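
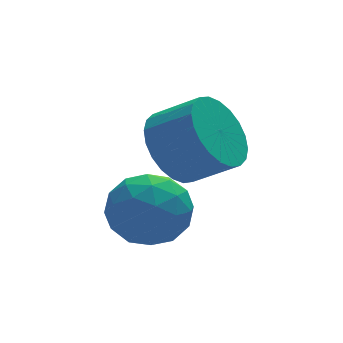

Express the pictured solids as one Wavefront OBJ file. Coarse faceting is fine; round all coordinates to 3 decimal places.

v -0.346 -2.163 3.246
v 0.43 -1.427 2.989
v 1.342 -2.121 3.757
v 0.566 -2.857 4.014
v 0.263 -1.253 3.344
v 1.176 -1.946 4.112
v 0.004 -1.217 3.684
v 0.917 -1.911 4.452
v -0.309 -1.325 3.957
v 0.604 -2.019 4.726
v -0.627 -1.561 4.123
v 0.286 -2.255 4.891
v -0.902 -1.889 4.154
v 0.01 -2.582 4.923
v -1.093 -2.258 4.048
v -0.181 -2.951 4.816
v -1.171 -2.613 3.819
v -0.258 -3.306 4.587
v -1.122 -2.899 3.503
v -0.21 -3.593 4.271
v -0.956 -3.074 3.148
v -0.043 -3.767 3.916
v -0.697 -3.109 2.808
v 0.216 -3.803 3.576
v -0.384 -3.001 2.534
v 0.529 -3.695 3.303
v -0.066 -2.765 2.369
v 0.847 -3.459 3.137
v 0.21 -2.438 2.337
v 1.122 -3.131 3.106
v 0.401 -2.069 2.444
v 1.313 -2.762 3.212
v 0.478 -1.714 2.673
v 1.391 -2.407 3.441
v -0.81 -2.875 1.248
v -0.315 -3.486 2.008
v -2.365 -3.134 2.052
v -1.87 -3.745 2.812
v -1.686 -2.667 2.771
v -0.725 -2.507 2.274
v -1.955 -4.113 1.786
v -0.994 -3.953 1.289
v -1.022 -4.25 2.341
v -0.856 -3.357 2.949
v -1.824 -3.263 1.111
v -1.658 -2.37 1.719
v -0.426 -3.158 1.557
v -2.254 -3.462 2.503
v -2.146 -2.829 2.478
v -1.855 -3.188 2.925
v -0.667 -2.583 1.713
v -0.376 -2.941 2.16
v -1.182 -2.46 2.609
v -2.304 -3.679 1.9
v -2.013 -4.037 2.347
v -0.825 -3.432 1.135
v -0.534 -3.791 1.582
v -1.498 -4.16 1.451
v -0.551 -3.966 2.2
v -1.465 -4.118 2.673
v -1.515 -4.334 2.07
v -0.95 -4.24 1.777
v -0.453 -3.441 2.558
v -1.367 -3.593 3.03
v -1.259 -2.96 3.006
v -0.694 -2.866 2.714
v -0.869 -3.89 2.753
v -1.313 -3.027 1.03
v -2.227 -3.179 1.502
v -1.986 -3.754 1.346
v -1.421 -3.66 1.054
v -1.215 -2.502 1.387
v -2.129 -2.654 1.86
v -1.73 -2.38 2.283
v -1.165 -2.286 1.99
v -1.811 -2.73 1.307
f 2 1 5
f 2 5 3
f 3 5 6
f 3 6 4
f 5 1 7
f 5 7 6
f 6 7 8
f 6 8 4
f 7 1 9
f 7 9 8
f 8 9 10
f 8 10 4
f 9 1 11
f 9 11 10
f 10 11 12
f 10 12 4
f 11 1 13
f 11 13 12
f 12 13 14
f 12 14 4
f 13 1 15
f 13 15 14
f 14 15 16
f 14 16 4
f 15 1 17
f 15 17 16
f 16 17 18
f 16 18 4
f 17 1 19
f 17 19 18
f 18 19 20
f 18 20 4
f 19 1 21
f 19 21 20
f 20 21 22
f 20 22 4
f 21 1 23
f 21 23 22
f 22 23 24
f 22 24 4
f 23 1 25
f 23 25 24
f 24 25 26
f 24 26 4
f 25 1 27
f 25 27 26
f 26 27 28
f 26 28 4
f 27 1 29
f 27 29 28
f 28 29 30
f 28 30 4
f 29 1 31
f 29 31 30
f 30 31 32
f 30 32 4
f 31 1 33
f 31 33 32
f 32 33 34
f 32 34 4
f 33 1 2
f 33 2 34
f 34 2 3
f 34 3 4
f 35 72 51
f 72 46 75
f 51 75 40
f 72 75 51
f 35 51 47
f 51 40 52
f 47 52 36
f 51 52 47
f 35 47 56
f 47 36 57
f 56 57 42
f 47 57 56
f 35 56 68
f 56 42 71
f 68 71 45
f 56 71 68
f 35 68 72
f 68 45 76
f 72 76 46
f 68 76 72
f 36 52 63
f 52 40 66
f 63 66 44
f 52 66 63
f 40 75 53
f 75 46 74
f 53 74 39
f 75 74 53
f 46 76 73
f 76 45 69
f 73 69 37
f 76 69 73
f 45 71 70
f 71 42 58
f 70 58 41
f 71 58 70
f 42 57 62
f 57 36 59
f 62 59 43
f 57 59 62
f 38 64 50
f 64 44 65
f 50 65 39
f 64 65 50
f 38 50 48
f 50 39 49
f 48 49 37
f 50 49 48
f 38 48 55
f 48 37 54
f 55 54 41
f 48 54 55
f 38 55 60
f 55 41 61
f 60 61 43
f 55 61 60
f 38 60 64
f 60 43 67
f 64 67 44
f 60 67 64
f 39 65 53
f 65 44 66
f 53 66 40
f 65 66 53
f 37 49 73
f 49 39 74
f 73 74 46
f 49 74 73
f 41 54 70
f 54 37 69
f 70 69 45
f 54 69 70
f 43 61 62
f 61 41 58
f 62 58 42
f 61 58 62
f 44 67 63
f 67 43 59
f 63 59 36
f 67 59 63



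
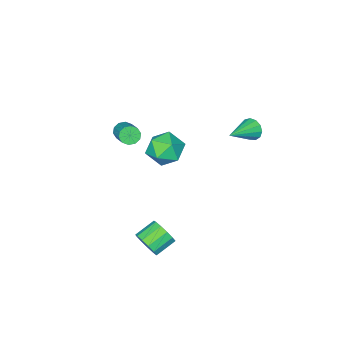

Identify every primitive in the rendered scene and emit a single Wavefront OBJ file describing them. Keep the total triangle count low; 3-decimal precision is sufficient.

v 0.592 -3.234 3.285
v 1.123 -3.489 3.26
v 1.74 -2.281 4.07
v 1.208 -2.026 4.095
v 1.087 -3.274 2.968
v 1.704 -2.066 3.778
v 0.862 -3.044 2.796
v 1.479 -1.836 3.606
v 0.534 -2.887 2.811
v 1.15 -1.679 3.621
v 0.227 -2.862 3.008
v 0.844 -1.654 3.818
v 0.06 -2.979 3.31
v 0.677 -1.771 4.12
v 0.096 -3.194 3.602
v 0.713 -1.986 4.412
v 0.321 -3.424 3.774
v 0.938 -2.216 4.584
v 0.65 -3.581 3.759
v 1.266 -2.373 4.569
v 0.956 -3.606 3.562
v 1.573 -2.398 4.372
v -1.205 -1.482 2.23
v -0.332 -1.689 1.484
v -2.328 -2.631 1.236
v -1.455 -2.838 0.49
v -1.398 -3.245 1.582
v -0.704 -2.536 2.196
v -1.956 -1.784 0.524
v -1.262 -1.075 1.138
v -0.796 -1.876 0.429
v -0.451 -2.779 1.083
v -2.209 -1.541 1.637
v -1.864 -2.444 2.291
v -4.721 0.849 2.976
v -4.485 0.569 2.367
v -2.979 0.991 3.584
v -4.498 0.964 2.312
v -4.581 1.324 2.467
v -4.709 1.532 2.783
v -4.841 1.524 3.161
v -4.934 1.301 3.48
v -4.959 0.935 3.639
v -4.909 0.541 3.587
v -4.799 0.245 3.341
v -4.664 0.141 2.979
v -4.547 0.262 2.616
v 3.428 1.719 -1.004
v 3.71 1.374 -0.303
v 2.574 1.516 0.224
v 2.292 1.861 -0.476
v 3.786 1.834 -0.264
v 2.65 1.976 0.264
v 3.748 2.258 -0.459
v 2.612 2.399 0.068
v 3.608 2.51 -0.827
v 2.473 2.651 -0.3
v 3.411 2.511 -1.251
v 2.276 2.653 -0.724
v 3.22 2.261 -1.597
v 2.084 2.403 -1.07
v 3.094 1.839 -1.754
v 1.959 1.981 -1.227
v 3.075 1.379 -1.673
v 1.939 1.52 -1.146
v 3.167 1.027 -1.38
v 2.031 1.168 -0.852
v 3.342 0.895 -0.967
v 2.207 1.036 -0.439
v 3.545 1.024 -0.566
v 2.409 1.165 -0.038
f 2 1 5
f 2 5 3
f 3 5 6
f 3 6 4
f 5 1 7
f 5 7 6
f 6 7 8
f 6 8 4
f 7 1 9
f 7 9 8
f 8 9 10
f 8 10 4
f 9 1 11
f 9 11 10
f 10 11 12
f 10 12 4
f 11 1 13
f 11 13 12
f 12 13 14
f 12 14 4
f 13 1 15
f 13 15 14
f 14 15 16
f 14 16 4
f 15 1 17
f 15 17 16
f 16 17 18
f 16 18 4
f 17 1 19
f 17 19 18
f 18 19 20
f 18 20 4
f 19 1 21
f 19 21 20
f 20 21 22
f 20 22 4
f 21 1 2
f 21 2 22
f 22 2 3
f 22 3 4
f 23 34 28
f 23 28 24
f 23 24 30
f 23 30 33
f 23 33 34
f 24 28 32
f 28 34 27
f 34 33 25
f 33 30 29
f 30 24 31
f 26 32 27
f 26 27 25
f 26 25 29
f 26 29 31
f 26 31 32
f 27 32 28
f 25 27 34
f 29 25 33
f 31 29 30
f 32 31 24
f 36 35 38
f 36 38 37
f 38 35 39
f 38 39 37
f 39 35 40
f 39 40 37
f 40 35 41
f 40 41 37
f 41 35 42
f 41 42 37
f 42 35 43
f 42 43 37
f 43 35 44
f 43 44 37
f 44 35 45
f 44 45 37
f 45 35 46
f 45 46 37
f 46 35 47
f 46 47 37
f 47 35 36
f 47 36 37
f 49 48 52
f 49 52 50
f 50 52 53
f 50 53 51
f 52 48 54
f 52 54 53
f 53 54 55
f 53 55 51
f 54 48 56
f 54 56 55
f 55 56 57
f 55 57 51
f 56 48 58
f 56 58 57
f 57 58 59
f 57 59 51
f 58 48 60
f 58 60 59
f 59 60 61
f 59 61 51
f 60 48 62
f 60 62 61
f 61 62 63
f 61 63 51
f 62 48 64
f 62 64 63
f 63 64 65
f 63 65 51
f 64 48 66
f 64 66 65
f 65 66 67
f 65 67 51
f 66 48 68
f 66 68 67
f 67 68 69
f 67 69 51
f 68 48 70
f 68 70 69
f 69 70 71
f 69 71 51
f 70 48 49
f 70 49 71
f 71 49 50
f 71 50 51



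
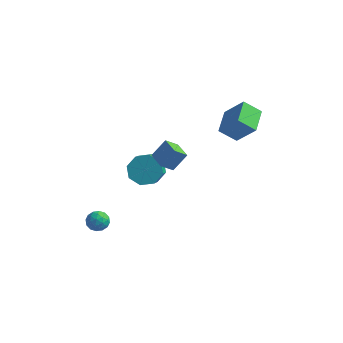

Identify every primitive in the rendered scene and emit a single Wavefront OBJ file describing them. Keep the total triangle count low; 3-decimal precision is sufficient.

v -2.513 -0.02 -1.427
v -1.878 0.608 -0.979
v -1.232 -0.911 0.236
v -1.867 -1.54 -0.213
v -2.562 0.591 -0.637
v -1.916 -0.929 0.578
v -3.218 0.215 -0.758
v -2.572 -1.305 0.457
v -3.461 -0.298 -1.271
v -2.815 -1.818 -0.057
v -3.148 -0.649 -1.876
v -2.502 -2.168 -0.661
v -2.464 -0.631 -2.218
v -1.818 -2.151 -1.003
v -1.808 -0.255 -2.097
v -1.162 -1.775 -0.882
v -1.565 0.258 -1.583
v -0.919 -1.262 -0.369
v -3.541 -3.04 -3.988
v -3.018 -3.393 -3.7
v -4.262 -3.827 -3.64
v -3.739 -4.18 -3.352
v -3.938 -3.572 -3.082
v -3.492 -3.085 -3.298
v -3.788 -4.135 -4.042
v -3.342 -3.648 -4.258
v -3.17 -4.069 -3.733
v -3.263 -3.721 -3.14
v -4.017 -3.499 -4.2
v -4.11 -3.151 -3.607
v -3.216 -3.147 -3.875
v -4.064 -4.073 -3.465
v -4.181 -3.715 -3.307
v -3.873 -3.922 -3.137
v -3.495 -2.967 -3.638
v -3.187 -3.174 -3.469
v -3.729 -3.279 -3.106
v -4.093 -4.046 -3.871
v -3.785 -4.253 -3.702
v -3.407 -3.298 -4.203
v -3.099 -3.505 -4.033
v -3.551 -3.941 -4.234
v -2.998 -3.752 -3.725
v -3.422 -4.214 -3.52
v -3.45 -4.188 -3.926
v -3.188 -3.902 -4.052
v -3.052 -3.547 -3.376
v -3.476 -4.01 -3.171
v -3.594 -3.653 -3.013
v -3.332 -3.367 -3.14
v -3.142 -3.945 -3.395
v -3.804 -3.21 -4.169
v -4.228 -3.673 -3.964
v -3.948 -3.853 -4.2
v -3.686 -3.567 -4.327
v -3.858 -3.006 -3.82
v -4.282 -3.468 -3.615
v -4.092 -3.318 -3.288
v -3.83 -3.032 -3.414
v -4.138 -3.275 -3.945
v 1.213 3.282 0.031
v 0.314 2.836 0.826
v 0.799 4.828 0.43
v -0.099 4.383 1.225
v 2.379 3.257 1.335
v 1.481 2.812 2.13
v 1.966 4.804 1.734
v 1.067 4.358 2.529
v -0.57 -2.151 1.048
v -0.065 -1.53 2.021
v -1.503 -1.446 1.082
v -0.998 -0.825 2.055
v -0.142 -1.555 0.445
v 0.363 -0.934 1.418
v -1.075 -0.85 0.479
v -0.57 -0.229 1.452
f 2 1 5
f 2 5 3
f 3 5 6
f 3 6 4
f 5 1 7
f 5 7 6
f 6 7 8
f 6 8 4
f 7 1 9
f 7 9 8
f 8 9 10
f 8 10 4
f 9 1 11
f 9 11 10
f 10 11 12
f 10 12 4
f 11 1 13
f 11 13 12
f 12 13 14
f 12 14 4
f 13 1 15
f 13 15 14
f 14 15 16
f 14 16 4
f 15 1 17
f 15 17 16
f 16 17 18
f 16 18 4
f 17 1 2
f 17 2 18
f 18 2 3
f 18 3 4
f 19 56 35
f 56 30 59
f 35 59 24
f 56 59 35
f 19 35 31
f 35 24 36
f 31 36 20
f 35 36 31
f 19 31 40
f 31 20 41
f 40 41 26
f 31 41 40
f 19 40 52
f 40 26 55
f 52 55 29
f 40 55 52
f 19 52 56
f 52 29 60
f 56 60 30
f 52 60 56
f 20 36 47
f 36 24 50
f 47 50 28
f 36 50 47
f 24 59 37
f 59 30 58
f 37 58 23
f 59 58 37
f 30 60 57
f 60 29 53
f 57 53 21
f 60 53 57
f 29 55 54
f 55 26 42
f 54 42 25
f 55 42 54
f 26 41 46
f 41 20 43
f 46 43 27
f 41 43 46
f 22 48 34
f 48 28 49
f 34 49 23
f 48 49 34
f 22 34 32
f 34 23 33
f 32 33 21
f 34 33 32
f 22 32 39
f 32 21 38
f 39 38 25
f 32 38 39
f 22 39 44
f 39 25 45
f 44 45 27
f 39 45 44
f 22 44 48
f 44 27 51
f 48 51 28
f 44 51 48
f 23 49 37
f 49 28 50
f 37 50 24
f 49 50 37
f 21 33 57
f 33 23 58
f 57 58 30
f 33 58 57
f 25 38 54
f 38 21 53
f 54 53 29
f 38 53 54
f 27 45 46
f 45 25 42
f 46 42 26
f 45 42 46
f 28 51 47
f 51 27 43
f 47 43 20
f 51 43 47
f 62 64 61
f 65 62 61
f 61 64 63
f 63 65 61
f 62 68 64
f 66 62 65
f 66 68 62
f 64 68 63
f 67 65 63
f 63 68 67
f 67 66 65
f 68 66 67
f 70 72 69
f 73 70 69
f 69 72 71
f 71 73 69
f 70 76 72
f 74 70 73
f 74 76 70
f 72 76 71
f 75 73 71
f 71 76 75
f 75 74 73
f 76 74 75



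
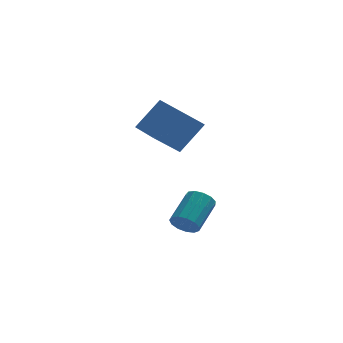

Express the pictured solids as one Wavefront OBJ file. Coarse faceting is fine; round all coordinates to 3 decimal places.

v 2.95 -0.722 -4.239
v 3.308 -1.141 -3.934
v 4.028 0.044 -3.155
v 3.67 0.462 -3.461
v 3.486 -1.054 -4.229
v 4.205 0.13 -3.45
v 3.493 -0.863 -4.527
v 4.212 0.322 -3.748
v 3.328 -0.626 -4.734
v 4.047 0.559 -3.956
v 3.043 -0.42 -4.785
v 3.762 0.764 -4.006
v 2.729 -0.311 -4.661
v 3.448 0.874 -3.883
v 2.485 -0.331 -4.404
v 3.204 0.854 -3.626
v 2.389 -0.476 -4.095
v 3.108 0.709 -3.316
v 2.471 -0.7 -3.831
v 3.19 0.485 -3.053
v 2.705 -0.93 -3.697
v 3.425 0.255 -2.919
v 3.017 -1.094 -3.735
v 3.737 0.09 -2.957
v 2.81 -0.24 -0.579
v 1.789 -0.643 0.369
v 2.205 1.209 -0.615
v 1.184 0.806 0.333
v 3.776 0.194 0.647
v 2.755 -0.209 1.595
v 3.171 1.643 0.611
v 2.15 1.24 1.559
f 2 1 5
f 2 5 3
f 3 5 6
f 3 6 4
f 5 1 7
f 5 7 6
f 6 7 8
f 6 8 4
f 7 1 9
f 7 9 8
f 8 9 10
f 8 10 4
f 9 1 11
f 9 11 10
f 10 11 12
f 10 12 4
f 11 1 13
f 11 13 12
f 12 13 14
f 12 14 4
f 13 1 15
f 13 15 14
f 14 15 16
f 14 16 4
f 15 1 17
f 15 17 16
f 16 17 18
f 16 18 4
f 17 1 19
f 17 19 18
f 18 19 20
f 18 20 4
f 19 1 21
f 19 21 20
f 20 21 22
f 20 22 4
f 21 1 23
f 21 23 22
f 22 23 24
f 22 24 4
f 23 1 2
f 23 2 24
f 24 2 3
f 24 3 4
f 26 28 25
f 29 26 25
f 25 28 27
f 27 29 25
f 26 32 28
f 30 26 29
f 30 32 26
f 28 32 27
f 31 29 27
f 27 32 31
f 31 30 29
f 32 30 31



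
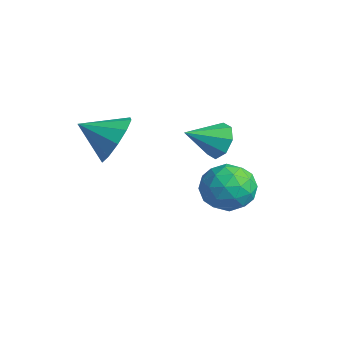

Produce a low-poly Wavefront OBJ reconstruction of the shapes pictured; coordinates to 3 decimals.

v 2.731 -0.736 2.938
v 3.278 -0.628 3.23
v 2.649 -1.744 3.462
v 2.899 -0.466 3.481
v 2.422 -0.463 3.414
v 2.125 -0.619 3.068
v 2.183 -0.844 2.645
v 2.562 -1.005 2.394
v 3.039 -1.009 2.461
v 3.336 -0.852 2.807
v 0.89 -2.925 2.58
v 1.46 -2.872 3.235
v 0.33 -3.815 3.14
v 1.049 -2.544 3.346
v 0.577 -2.361 3.164
v 0.224 -2.394 2.76
v 0.126 -2.63 2.287
v 0.319 -2.979 1.926
v 0.73 -3.307 1.815
v 1.202 -3.489 1.996
v 1.555 -3.456 2.401
v 1.653 -3.221 2.874
v 1.341 0.285 0.883
v 2.136 0.607 0.969
v 1.844 -0.747 0.091
v 2.639 -0.425 0.177
v 2.242 -0.779 0.855
v 1.931 -0.142 1.345
v 2.049 0.002 -0.285
v 1.738 0.639 0.205
v 2.573 0.432 0.248
v 2.693 -0.051 0.952
v 1.287 -0.089 0.108
v 1.407 -0.572 0.812
v 1.694 0.536 0.996
v 2.286 -0.676 0.064
v 2.053 -0.885 0.462
v 2.52 -0.695 0.513
v 1.574 0.096 1.217
v 2.041 0.285 1.267
v 2.104 -0.529 1.2
v 1.939 -0.425 -0.207
v 2.406 -0.236 -0.157
v 1.46 0.555 0.547
v 1.927 0.745 0.598
v 1.876 0.389 -0.14
v 2.419 0.623 0.622
v 2.715 0.017 0.156
v 2.368 0.268 -0.115
v 2.185 0.642 0.173
v 2.489 0.339 1.036
v 2.785 -0.267 0.57
v 2.552 -0.476 0.969
v 2.369 -0.101 1.257
v 2.746 0.236 0.612
v 1.195 0.127 0.49
v 1.491 -0.479 0.024
v 1.611 -0.039 -0.197
v 1.428 0.336 0.091
v 1.265 -0.157 0.904
v 1.561 -0.763 0.438
v 1.795 -0.782 0.887
v 1.612 -0.408 1.175
v 1.234 -0.376 0.448
f 2 1 4
f 2 4 3
f 4 1 5
f 4 5 3
f 5 1 6
f 5 6 3
f 6 1 7
f 6 7 3
f 7 1 8
f 7 8 3
f 8 1 9
f 8 9 3
f 9 1 10
f 9 10 3
f 10 1 2
f 10 2 3
f 12 11 14
f 12 14 13
f 14 11 15
f 14 15 13
f 15 11 16
f 15 16 13
f 16 11 17
f 16 17 13
f 17 11 18
f 17 18 13
f 18 11 19
f 18 19 13
f 19 11 20
f 19 20 13
f 20 11 21
f 20 21 13
f 21 11 22
f 21 22 13
f 22 11 12
f 22 12 13
f 23 60 39
f 60 34 63
f 39 63 28
f 60 63 39
f 23 39 35
f 39 28 40
f 35 40 24
f 39 40 35
f 23 35 44
f 35 24 45
f 44 45 30
f 35 45 44
f 23 44 56
f 44 30 59
f 56 59 33
f 44 59 56
f 23 56 60
f 56 33 64
f 60 64 34
f 56 64 60
f 24 40 51
f 40 28 54
f 51 54 32
f 40 54 51
f 28 63 41
f 63 34 62
f 41 62 27
f 63 62 41
f 34 64 61
f 64 33 57
f 61 57 25
f 64 57 61
f 33 59 58
f 59 30 46
f 58 46 29
f 59 46 58
f 30 45 50
f 45 24 47
f 50 47 31
f 45 47 50
f 26 52 38
f 52 32 53
f 38 53 27
f 52 53 38
f 26 38 36
f 38 27 37
f 36 37 25
f 38 37 36
f 26 36 43
f 36 25 42
f 43 42 29
f 36 42 43
f 26 43 48
f 43 29 49
f 48 49 31
f 43 49 48
f 26 48 52
f 48 31 55
f 52 55 32
f 48 55 52
f 27 53 41
f 53 32 54
f 41 54 28
f 53 54 41
f 25 37 61
f 37 27 62
f 61 62 34
f 37 62 61
f 29 42 58
f 42 25 57
f 58 57 33
f 42 57 58
f 31 49 50
f 49 29 46
f 50 46 30
f 49 46 50
f 32 55 51
f 55 31 47
f 51 47 24
f 55 47 51



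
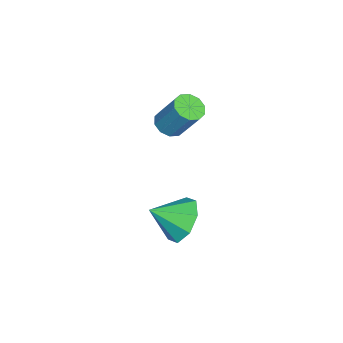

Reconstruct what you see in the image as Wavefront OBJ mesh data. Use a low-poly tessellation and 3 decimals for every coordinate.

v -4.055 1.753 3.163
v -3.567 1.574 3.15
v -3.297 2.229 4.263
v -3.785 2.407 4.277
v -3.576 1.852 2.988
v -3.305 2.506 4.102
v -3.767 2.092 2.894
v -3.497 2.746 4.008
v -4.069 2.202 2.902
v -3.798 2.857 4.016
v -4.365 2.141 3.01
v -4.095 2.796 4.124
v -4.543 1.931 3.177
v -4.273 2.586 4.29
v -4.535 1.654 3.338
v -4.264 2.308 4.452
v -4.343 1.414 3.432
v -4.073 2.068 4.546
v -4.042 1.303 3.424
v -3.771 1.958 4.538
v -3.745 1.364 3.316
v -3.475 2.019 4.43
v -2.261 2.506 0.325
v -1.53 2.889 0.485
v -1.919 1.594 0.955
v -1.98 3.024 0.924
v -2.594 2.856 1.012
v -3.013 2.483 0.698
v -2.991 2.123 0.166
v -2.541 1.988 -0.274
v -1.927 2.157 -0.362
v -1.508 2.53 -0.048
f 2 1 5
f 2 5 3
f 3 5 6
f 3 6 4
f 5 1 7
f 5 7 6
f 6 7 8
f 6 8 4
f 7 1 9
f 7 9 8
f 8 9 10
f 8 10 4
f 9 1 11
f 9 11 10
f 10 11 12
f 10 12 4
f 11 1 13
f 11 13 12
f 12 13 14
f 12 14 4
f 13 1 15
f 13 15 14
f 14 15 16
f 14 16 4
f 15 1 17
f 15 17 16
f 16 17 18
f 16 18 4
f 17 1 19
f 17 19 18
f 18 19 20
f 18 20 4
f 19 1 21
f 19 21 20
f 20 21 22
f 20 22 4
f 21 1 2
f 21 2 22
f 22 2 3
f 22 3 4
f 24 23 26
f 24 26 25
f 26 23 27
f 26 27 25
f 27 23 28
f 27 28 25
f 28 23 29
f 28 29 25
f 29 23 30
f 29 30 25
f 30 23 31
f 30 31 25
f 31 23 32
f 31 32 25
f 32 23 24
f 32 24 25



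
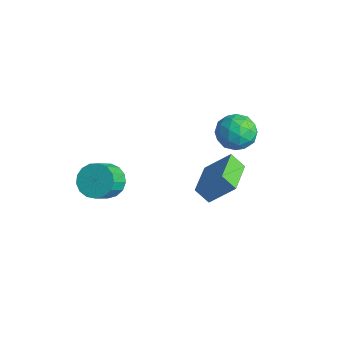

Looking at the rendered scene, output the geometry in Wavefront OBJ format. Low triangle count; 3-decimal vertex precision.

v 0.869 -0.554 -1.449
v 1.72 0.459 -0.156
v -0.559 1.072 -1.783
v 0.293 2.086 -0.49
v 1.507 -0.146 -2.19
v 2.359 0.868 -0.897
v 0.08 1.481 -2.524
v 0.931 2.494 -1.231
v -0.566 4.041 -0.289
v 0.107 3.212 -0.733
v -1.227 2.828 0.973
v -0.554 1.999 0.529
v -0.079 2.885 1.1
v 0.33 3.635 0.32
v -1.45 2.405 -0.08
v -1.041 3.155 -0.86
v -0.439 2.201 -0.604
v 0.408 2.498 0.125
v -1.528 3.542 0.115
v -0.681 3.839 0.844
v -0.171 3.733 -0.622
v -0.949 2.307 0.862
v -0.67 2.828 1.198
v -0.274 2.341 0.937
v -0.04 3.982 -0.003
v 0.355 3.494 -0.264
v 0.246 3.302 0.814
v -1.475 2.546 0.504
v -1.08 2.058 0.243
v -0.846 3.699 -0.697
v -0.45 3.212 -0.958
v -1.366 2.738 -0.574
v -0.097 2.651 -0.807
v -0.486 1.938 -0.065
v -1.012 2.177 -0.423
v -0.772 2.617 -0.882
v 0.401 2.826 -0.378
v 0.012 2.113 0.364
v 0.292 2.634 0.699
v 0.532 3.074 0.241
v 0.08 2.231 -0.302
v -1.132 3.927 -0.124
v -1.521 3.214 0.618
v -1.652 2.966 -0.001
v -1.412 3.406 -0.459
v -0.634 4.102 0.305
v -1.023 3.389 1.047
v -0.348 3.423 1.122
v -0.108 3.863 0.663
v -1.2 3.809 0.542
v -4.058 -2.567 -3.723
v -3.125 -2.623 -4.202
v -2.65 -3.649 -3.157
v -3.582 -3.593 -2.677
v -3.066 -2.254 -3.866
v -2.59 -3.28 -2.821
v -3.234 -1.956 -3.498
v -2.758 -2.982 -2.453
v -3.591 -1.798 -3.181
v -3.115 -2.824 -2.136
v -4.054 -1.817 -2.988
v -3.579 -2.843 -1.943
v -4.519 -2.007 -2.963
v -4.043 -3.033 -1.918
v -4.878 -2.326 -3.113
v -4.402 -3.352 -2.067
v -5.049 -2.7 -3.402
v -4.573 -3.726 -2.357
v -4.993 -3.043 -3.764
v -4.517 -4.069 -2.719
v -4.723 -3.277 -4.117
v -4.247 -4.303 -3.072
v -4.3 -3.349 -4.38
v -3.825 -4.375 -3.335
v -3.822 -3.242 -4.492
v -3.347 -4.268 -3.447
v -3.398 -2.98 -4.428
v -2.923 -4.006 -3.382
f 2 4 1
f 5 2 1
f 1 4 3
f 3 5 1
f 2 8 4
f 6 2 5
f 6 8 2
f 4 8 3
f 7 5 3
f 3 8 7
f 7 6 5
f 8 6 7
f 9 46 25
f 46 20 49
f 25 49 14
f 46 49 25
f 9 25 21
f 25 14 26
f 21 26 10
f 25 26 21
f 9 21 30
f 21 10 31
f 30 31 16
f 21 31 30
f 9 30 42
f 30 16 45
f 42 45 19
f 30 45 42
f 9 42 46
f 42 19 50
f 46 50 20
f 42 50 46
f 10 26 37
f 26 14 40
f 37 40 18
f 26 40 37
f 14 49 27
f 49 20 48
f 27 48 13
f 49 48 27
f 20 50 47
f 50 19 43
f 47 43 11
f 50 43 47
f 19 45 44
f 45 16 32
f 44 32 15
f 45 32 44
f 16 31 36
f 31 10 33
f 36 33 17
f 31 33 36
f 12 38 24
f 38 18 39
f 24 39 13
f 38 39 24
f 12 24 22
f 24 13 23
f 22 23 11
f 24 23 22
f 12 22 29
f 22 11 28
f 29 28 15
f 22 28 29
f 12 29 34
f 29 15 35
f 34 35 17
f 29 35 34
f 12 34 38
f 34 17 41
f 38 41 18
f 34 41 38
f 13 39 27
f 39 18 40
f 27 40 14
f 39 40 27
f 11 23 47
f 23 13 48
f 47 48 20
f 23 48 47
f 15 28 44
f 28 11 43
f 44 43 19
f 28 43 44
f 17 35 36
f 35 15 32
f 36 32 16
f 35 32 36
f 18 41 37
f 41 17 33
f 37 33 10
f 41 33 37
f 52 51 55
f 52 55 53
f 53 55 56
f 53 56 54
f 55 51 57
f 55 57 56
f 56 57 58
f 56 58 54
f 57 51 59
f 57 59 58
f 58 59 60
f 58 60 54
f 59 51 61
f 59 61 60
f 60 61 62
f 60 62 54
f 61 51 63
f 61 63 62
f 62 63 64
f 62 64 54
f 63 51 65
f 63 65 64
f 64 65 66
f 64 66 54
f 65 51 67
f 65 67 66
f 66 67 68
f 66 68 54
f 67 51 69
f 67 69 68
f 68 69 70
f 68 70 54
f 69 51 71
f 69 71 70
f 70 71 72
f 70 72 54
f 71 51 73
f 71 73 72
f 72 73 74
f 72 74 54
f 73 51 75
f 73 75 74
f 74 75 76
f 74 76 54
f 75 51 77
f 75 77 76
f 76 77 78
f 76 78 54
f 77 51 52
f 77 52 78
f 78 52 53
f 78 53 54



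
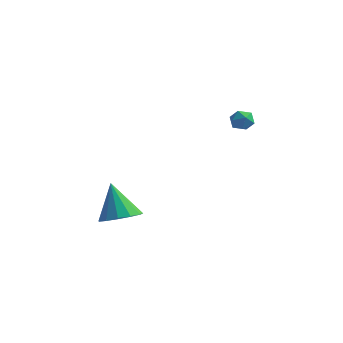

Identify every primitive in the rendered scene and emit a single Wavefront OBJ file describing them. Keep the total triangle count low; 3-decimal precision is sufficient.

v 3.676 4.304 0.174
v 4.152 3.843 0.181
v 2.948 3.557 0.419
v 3.424 3.096 0.426
v 3.406 3.561 0.897
v 3.856 4.023 0.746
v 3.244 3.377 -0.146
v 3.694 3.839 -0.297
v 3.885 3.27 -0.017
v 3.985 3.384 0.628
v 3.115 4.016 -0.028
v 3.215 4.13 0.617
v 1.116 -2.352 -4.601
v 1.844 -1.621 -4.407
v 0.364 -2.108 -2.699
v 1.376 -1.335 -4.629
v 0.825 -1.372 -4.842
v 0.367 -1.72 -4.978
v 0.146 -2.268 -4.995
v 0.233 -2.844 -4.887
v 0.601 -3.263 -4.688
v 1.131 -3.392 -4.462
v 1.657 -3.192 -4.28
v 2.011 -2.725 -4.2
v 2.081 -2.139 -4.247
f 1 12 6
f 1 6 2
f 1 2 8
f 1 8 11
f 1 11 12
f 2 6 10
f 6 12 5
f 12 11 3
f 11 8 7
f 8 2 9
f 4 10 5
f 4 5 3
f 4 3 7
f 4 7 9
f 4 9 10
f 5 10 6
f 3 5 12
f 7 3 11
f 9 7 8
f 10 9 2
f 14 13 16
f 14 16 15
f 16 13 17
f 16 17 15
f 17 13 18
f 17 18 15
f 18 13 19
f 18 19 15
f 19 13 20
f 19 20 15
f 20 13 21
f 20 21 15
f 21 13 22
f 21 22 15
f 22 13 23
f 22 23 15
f 23 13 24
f 23 24 15
f 24 13 25
f 24 25 15
f 25 13 14
f 25 14 15



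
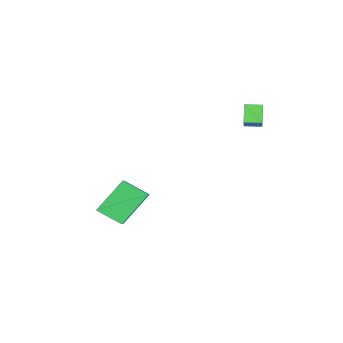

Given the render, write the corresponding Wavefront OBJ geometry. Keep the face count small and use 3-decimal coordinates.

v -0.757 3.39 3.276
v -1.267 3.01 4.124
v -1.247 4.035 3.27
v -1.757 3.655 4.118
v -0.243 3.785 3.762
v -0.753 3.405 4.61
v -0.733 4.43 3.756
v -1.243 4.05 4.604
v 1.468 -0.249 -1.312
v 1.958 -1.325 -0.6
v 2.901 0.972 -0.452
v 3.391 -0.103 0.26
v 2.749 -0.677 -2.84
v 3.239 -1.752 -2.128
v 4.182 0.545 -1.98
v 4.672 -0.531 -1.268
f 2 4 1
f 5 2 1
f 1 4 3
f 3 5 1
f 2 8 4
f 6 2 5
f 6 8 2
f 4 8 3
f 7 5 3
f 3 8 7
f 7 6 5
f 8 6 7
f 10 12 9
f 13 10 9
f 9 12 11
f 11 13 9
f 10 16 12
f 14 10 13
f 14 16 10
f 12 16 11
f 15 13 11
f 11 16 15
f 15 14 13
f 16 14 15



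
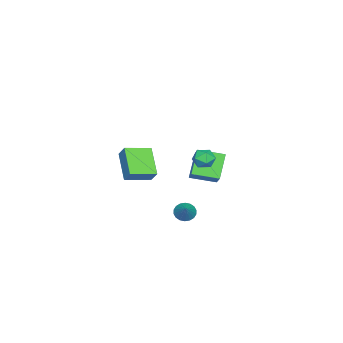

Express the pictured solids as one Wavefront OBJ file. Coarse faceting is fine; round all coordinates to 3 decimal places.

v 2.574 3.199 -1.593
v 2.959 3.342 -2.071
v 3.466 3.621 -0.747
v 2.814 3.579 -2.035
v 2.621 3.741 -1.912
v 2.418 3.795 -1.726
v 2.247 3.732 -1.513
v 2.14 3.563 -1.317
v 2.119 3.322 -1.175
v 2.188 3.057 -1.116
v 2.334 2.82 -1.151
v 2.527 2.658 -1.274
v 2.729 2.603 -1.46
v 2.901 2.667 -1.673
v 3.008 2.836 -1.87
v 3.029 3.077 -2.012
v 3.278 -0.374 2.572
v 3.597 0.11 3.299
v 2.247 0.758 2.271
v 2.567 1.242 2.998
v 4.573 0.498 1.422
v 4.893 0.982 2.149
v 3.543 1.63 1.121
v 3.862 2.114 1.848
v -0.881 3.474 0.856
v -0.381 3.851 1.242
v -0.219 2.489 0.958
v 0.281 2.866 1.344
v -0.38 2.727 1.636
v -0.789 3.335 1.573
v 0.189 3.005 0.627
v -0.22 3.613 0.564
v 0.281 3.561 1.1
v -0.071 3.389 1.724
v -0.529 2.951 0.476
v -0.881 2.779 1.1
v -2.768 1.309 -2.15
v -3.895 1.229 -0.775
v -3.263 2.83 -2.466
v -4.39 2.749 -1.091
v -1.33 2.031 -0.929
v -2.457 1.95 0.446
v -1.825 3.551 -1.245
v -2.952 3.471 0.13
f 2 1 4
f 2 4 3
f 4 1 5
f 4 5 3
f 5 1 6
f 5 6 3
f 6 1 7
f 6 7 3
f 7 1 8
f 7 8 3
f 8 1 9
f 8 9 3
f 9 1 10
f 9 10 3
f 10 1 11
f 10 11 3
f 11 1 12
f 11 12 3
f 12 1 13
f 12 13 3
f 13 1 14
f 13 14 3
f 14 1 15
f 14 15 3
f 15 1 16
f 15 16 3
f 16 1 2
f 16 2 3
f 18 20 17
f 21 18 17
f 17 20 19
f 19 21 17
f 18 24 20
f 22 18 21
f 22 24 18
f 20 24 19
f 23 21 19
f 19 24 23
f 23 22 21
f 24 22 23
f 25 36 30
f 25 30 26
f 25 26 32
f 25 32 35
f 25 35 36
f 26 30 34
f 30 36 29
f 36 35 27
f 35 32 31
f 32 26 33
f 28 34 29
f 28 29 27
f 28 27 31
f 28 31 33
f 28 33 34
f 29 34 30
f 27 29 36
f 31 27 35
f 33 31 32
f 34 33 26
f 38 40 37
f 41 38 37
f 37 40 39
f 39 41 37
f 38 44 40
f 42 38 41
f 42 44 38
f 40 44 39
f 43 41 39
f 39 44 43
f 43 42 41
f 44 42 43



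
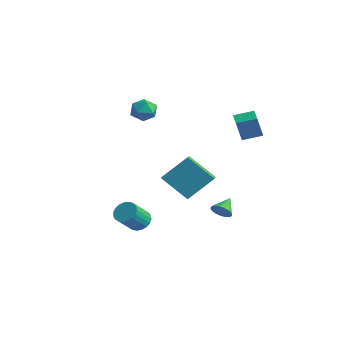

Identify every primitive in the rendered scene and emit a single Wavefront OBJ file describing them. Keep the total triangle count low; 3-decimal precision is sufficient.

v 3.414 1.764 2.761
v 3.546 1.202 4.275
v 2.582 2.221 3.004
v 2.714 1.658 4.517
v 4.066 2.782 3.083
v 4.198 2.219 4.596
v 3.234 3.238 3.325
v 3.366 2.676 4.839
v -3.704 0.43 3.317
v -2.928 0.413 3.802
v -3.612 -1.033 3.118
v -2.836 -1.05 3.603
v -3.631 -0.871 4.018
v -3.688 0.034 4.141
v -2.852 -0.654 2.779
v -2.909 0.251 2.902
v -2.402 -0.257 3.469
v -2.883 -0.391 4.235
v -3.657 -0.229 2.685
v -4.138 -0.363 3.451
v -1.034 -2.282 -4.363
v -0.398 -2.558 -4.763
v -0.171 -3.754 -3.577
v -0.806 -3.478 -3.177
v -0.26 -2.332 -4.562
v -0.033 -3.529 -3.376
v -0.256 -2.097 -4.326
v -0.029 -3.294 -3.14
v -0.386 -1.895 -4.096
v -0.159 -3.091 -2.911
v -0.628 -1.759 -3.913
v -0.401 -2.956 -2.727
v -0.94 -1.714 -3.807
v -0.713 -2.91 -2.622
v -1.269 -1.766 -3.798
v -1.042 -2.963 -2.612
v -1.556 -1.908 -3.886
v -1.329 -3.105 -2.7
v -1.754 -2.115 -4.057
v -1.526 -3.312 -2.871
v -1.826 -2.35 -4.28
v -1.599 -3.547 -3.094
v -1.762 -2.574 -4.518
v -1.535 -3.77 -3.332
v -1.572 -2.747 -4.729
v -1.345 -3.943 -3.543
v -1.288 -2.839 -4.877
v -1.061 -4.036 -3.691
v -0.961 -2.835 -4.936
v -0.734 -4.032 -3.75
v -0.646 -2.736 -4.895
v -0.419 -3.933 -3.71
v 1.942 -0.904 -1.669
v 0.558 -1.761 -0.249
v 2.638 0.475 -0.159
v 1.254 -0.382 1.261
v 2.506 -1.438 -1.441
v 1.122 -2.295 -0.021
v 3.202 -0.059 0.069
v 1.818 -0.916 1.489
v 2.71 0.859 -3.052
v 3.182 0.733 -2.565
v 2.31 1.841 -2.408
v 3.338 0.934 -2.776
v 3.35 1.118 -3.049
v 3.215 1.243 -3.324
v 2.964 1.28 -3.536
v 2.656 1.221 -3.637
v 2.359 1.079 -3.604
v 2.143 0.886 -3.445
v 2.057 0.687 -3.195
v 2.121 0.528 -2.913
v 2.319 0.445 -2.663
v 2.607 0.456 -2.501
v 2.919 0.56 -2.466
f 2 4 1
f 5 2 1
f 1 4 3
f 3 5 1
f 2 8 4
f 6 2 5
f 6 8 2
f 4 8 3
f 7 5 3
f 3 8 7
f 7 6 5
f 8 6 7
f 9 20 14
f 9 14 10
f 9 10 16
f 9 16 19
f 9 19 20
f 10 14 18
f 14 20 13
f 20 19 11
f 19 16 15
f 16 10 17
f 12 18 13
f 12 13 11
f 12 11 15
f 12 15 17
f 12 17 18
f 13 18 14
f 11 13 20
f 15 11 19
f 17 15 16
f 18 17 10
f 22 21 25
f 22 25 23
f 23 25 26
f 23 26 24
f 25 21 27
f 25 27 26
f 26 27 28
f 26 28 24
f 27 21 29
f 27 29 28
f 28 29 30
f 28 30 24
f 29 21 31
f 29 31 30
f 30 31 32
f 30 32 24
f 31 21 33
f 31 33 32
f 32 33 34
f 32 34 24
f 33 21 35
f 33 35 34
f 34 35 36
f 34 36 24
f 35 21 37
f 35 37 36
f 36 37 38
f 36 38 24
f 37 21 39
f 37 39 38
f 38 39 40
f 38 40 24
f 39 21 41
f 39 41 40
f 40 41 42
f 40 42 24
f 41 21 43
f 41 43 42
f 42 43 44
f 42 44 24
f 43 21 45
f 43 45 44
f 44 45 46
f 44 46 24
f 45 21 47
f 45 47 46
f 46 47 48
f 46 48 24
f 47 21 49
f 47 49 48
f 48 49 50
f 48 50 24
f 49 21 51
f 49 51 50
f 50 51 52
f 50 52 24
f 51 21 22
f 51 22 52
f 52 22 23
f 52 23 24
f 54 56 53
f 57 54 53
f 53 56 55
f 55 57 53
f 54 60 56
f 58 54 57
f 58 60 54
f 56 60 55
f 59 57 55
f 55 60 59
f 59 58 57
f 60 58 59
f 62 61 64
f 62 64 63
f 64 61 65
f 64 65 63
f 65 61 66
f 65 66 63
f 66 61 67
f 66 67 63
f 67 61 68
f 67 68 63
f 68 61 69
f 68 69 63
f 69 61 70
f 69 70 63
f 70 61 71
f 70 71 63
f 71 61 72
f 71 72 63
f 72 61 73
f 72 73 63
f 73 61 74
f 73 74 63
f 74 61 75
f 74 75 63
f 75 61 62
f 75 62 63



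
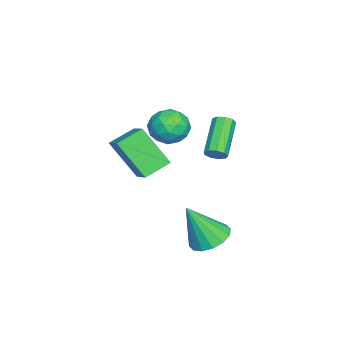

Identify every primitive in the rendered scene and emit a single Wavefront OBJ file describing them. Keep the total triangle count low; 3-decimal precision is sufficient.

v -0.134 -3.186 -2.3
v -0.429 -4.453 -0.601
v 0.824 -2.582 -1.683
v 0.53 -3.849 0.016
v 0.73 -4.051 -2.796
v 0.436 -5.318 -1.097
v 1.689 -3.447 -2.179
v 1.394 -4.714 -0.48
v -2.882 -2.681 -1.244
v -2.077 -2.762 -0.658
v -2.403 -3.978 -2.082
v -1.598 -4.059 -1.496
v -2.506 -4.249 -1.125
v -2.802 -3.447 -0.608
v -1.678 -3.293 -2.132
v -1.974 -2.491 -1.615
v -1.333 -3.14 -1.208
v -1.844 -3.731 -0.585
v -2.636 -3.009 -2.155
v -3.147 -3.6 -1.532
v -2.521 -2.608 -0.878
v -1.959 -4.132 -1.862
v -2.492 -4.244 -1.644
v -2.019 -4.291 -1.3
v -2.948 -3.011 -0.848
v -2.474 -3.058 -0.504
v -2.726 -3.932 -0.778
v -2.006 -3.682 -2.236
v -1.532 -3.729 -1.892
v -2.461 -2.449 -1.44
v -1.988 -2.496 -1.096
v -1.754 -2.808 -1.962
v -1.611 -2.877 -0.856
v -1.329 -3.64 -1.349
v -1.377 -3.189 -1.723
v -1.55 -2.718 -1.418
v -1.911 -3.225 -0.491
v -1.63 -3.987 -0.983
v -2.164 -4.099 -0.765
v -2.337 -3.627 -0.461
v -1.474 -3.447 -0.813
v -2.85 -2.753 -1.757
v -2.569 -3.515 -2.249
v -2.143 -3.113 -2.279
v -2.316 -2.641 -1.975
v -3.151 -3.1 -1.391
v -2.869 -3.863 -1.884
v -2.93 -4.022 -1.322
v -3.103 -3.551 -1.017
v -3.006 -3.293 -1.927
v 0.88 -0.675 -0.909
v 1.163 -0.574 -0.497
v -0.436 -0.564 0.601
v -0.72 -0.665 0.189
v 1.061 -0.276 -0.648
v -0.538 -0.266 0.45
v 0.875 -0.165 -0.921
v -0.725 -0.155 0.177
v 0.69 -0.293 -1.188
v -0.909 -0.283 -0.091
v 0.595 -0.599 -1.325
v -1.005 -0.589 -0.227
v 0.632 -0.941 -1.267
v -0.967 -0.931 -0.169
v 0.786 -1.158 -1.041
v -0.814 -1.149 0.056
v 0.983 -1.15 -0.754
v -0.616 -1.14 0.344
v 1.132 -0.919 -0.539
v -0.467 -0.909 0.559
v 2.906 -0.466 -4.593
v 3.834 -0.58 -4.813
v 3.234 -1.394 -2.727
v 3.809 -0.138 -4.588
v 3.542 0.217 -4.365
v 3.104 0.389 -4.203
v 2.614 0.332 -4.145
v 2.202 0.061 -4.208
v 1.979 -0.351 -4.373
v 2.004 -0.794 -4.598
v 2.271 -1.148 -4.821
v 2.708 -1.32 -4.983
v 3.198 -1.263 -5.041
v 3.61 -0.992 -4.979
f 2 4 1
f 5 2 1
f 1 4 3
f 3 5 1
f 2 8 4
f 6 2 5
f 6 8 2
f 4 8 3
f 7 5 3
f 3 8 7
f 7 6 5
f 8 6 7
f 9 46 25
f 46 20 49
f 25 49 14
f 46 49 25
f 9 25 21
f 25 14 26
f 21 26 10
f 25 26 21
f 9 21 30
f 21 10 31
f 30 31 16
f 21 31 30
f 9 30 42
f 30 16 45
f 42 45 19
f 30 45 42
f 9 42 46
f 42 19 50
f 46 50 20
f 42 50 46
f 10 26 37
f 26 14 40
f 37 40 18
f 26 40 37
f 14 49 27
f 49 20 48
f 27 48 13
f 49 48 27
f 20 50 47
f 50 19 43
f 47 43 11
f 50 43 47
f 19 45 44
f 45 16 32
f 44 32 15
f 45 32 44
f 16 31 36
f 31 10 33
f 36 33 17
f 31 33 36
f 12 38 24
f 38 18 39
f 24 39 13
f 38 39 24
f 12 24 22
f 24 13 23
f 22 23 11
f 24 23 22
f 12 22 29
f 22 11 28
f 29 28 15
f 22 28 29
f 12 29 34
f 29 15 35
f 34 35 17
f 29 35 34
f 12 34 38
f 34 17 41
f 38 41 18
f 34 41 38
f 13 39 27
f 39 18 40
f 27 40 14
f 39 40 27
f 11 23 47
f 23 13 48
f 47 48 20
f 23 48 47
f 15 28 44
f 28 11 43
f 44 43 19
f 28 43 44
f 17 35 36
f 35 15 32
f 36 32 16
f 35 32 36
f 18 41 37
f 41 17 33
f 37 33 10
f 41 33 37
f 52 51 55
f 52 55 53
f 53 55 56
f 53 56 54
f 55 51 57
f 55 57 56
f 56 57 58
f 56 58 54
f 57 51 59
f 57 59 58
f 58 59 60
f 58 60 54
f 59 51 61
f 59 61 60
f 60 61 62
f 60 62 54
f 61 51 63
f 61 63 62
f 62 63 64
f 62 64 54
f 63 51 65
f 63 65 64
f 64 65 66
f 64 66 54
f 65 51 67
f 65 67 66
f 66 67 68
f 66 68 54
f 67 51 69
f 67 69 68
f 68 69 70
f 68 70 54
f 69 51 52
f 69 52 70
f 70 52 53
f 70 53 54
f 72 71 74
f 72 74 73
f 74 71 75
f 74 75 73
f 75 71 76
f 75 76 73
f 76 71 77
f 76 77 73
f 77 71 78
f 77 78 73
f 78 71 79
f 78 79 73
f 79 71 80
f 79 80 73
f 80 71 81
f 80 81 73
f 81 71 82
f 81 82 73
f 82 71 83
f 82 83 73
f 83 71 84
f 83 84 73
f 84 71 72
f 84 72 73



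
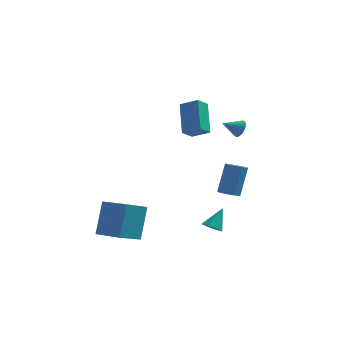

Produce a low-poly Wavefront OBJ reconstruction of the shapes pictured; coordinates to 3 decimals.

v 2.615 -3.928 0.129
v 3.153 -4.193 0.156
v 3.483 -3.356 1.739
v 2.945 -3.092 1.711
v 3.193 -3.87 -0.022
v 3.523 -3.034 1.56
v 3.012 -3.57 -0.143
v 3.342 -2.733 1.439
v 2.679 -3.407 -0.16
v 3.01 -2.57 1.422
v 2.322 -3.442 -0.067
v 2.653 -2.606 1.515
v 2.077 -3.664 0.101
v 2.407 -2.827 1.684
v 2.037 -3.986 0.28
v 2.367 -3.15 1.862
v 2.218 -4.287 0.401
v 2.548 -3.45 1.983
v 2.55 -4.45 0.418
v 2.881 -3.613 2
v 2.907 -4.414 0.325
v 3.238 -3.578 1.907
v 3.018 -1.59 3.604
v 3.316 -1.698 4.065
v 2.122 -1.87 4.116
v 3.257 -1.458 4.093
v 3.15 -1.244 4.024
v 3.017 -1.098 3.872
v 2.885 -1.049 3.666
v 2.779 -1.108 3.448
v 2.72 -1.262 3.261
v 2.72 -1.481 3.142
v 2.78 -1.721 3.115
v 2.887 -1.936 3.184
v 3.019 -2.082 3.336
v 3.152 -2.13 3.542
v 3.258 -2.071 3.759
v 3.317 -1.917 3.946
v -3.364 -2.048 -4.613
v -4.326 -3.219 -3.758
v -3.129 -0.928 -2.817
v -4.091 -2.099 -1.961
v -2.009 -2.901 -4.259
v -2.971 -4.072 -3.403
v -1.774 -1.781 -2.462
v -2.736 -2.952 -1.607
v -0.27 2.124 1.056
v 0.735 1.828 1.599
v -0.528 3.706 2.397
v 0.477 3.41 2.94
v 0.223 2.71 0.46
v 1.228 2.414 1.003
v -0.035 4.292 1.801
v 0.97 3.996 2.344
v 1.593 -1.051 -4.325
v 2.152 -1.337 -4.377
v 2.107 -0.229 -3.315
v 2.113 -0.954 -4.668
v 1.769 -0.628 -4.758
v 1.322 -0.55 -4.595
v 1.034 -0.765 -4.274
v 1.073 -1.147 -3.983
v 1.417 -1.473 -3.892
v 1.864 -1.552 -4.055
f 2 1 5
f 2 5 3
f 3 5 6
f 3 6 4
f 5 1 7
f 5 7 6
f 6 7 8
f 6 8 4
f 7 1 9
f 7 9 8
f 8 9 10
f 8 10 4
f 9 1 11
f 9 11 10
f 10 11 12
f 10 12 4
f 11 1 13
f 11 13 12
f 12 13 14
f 12 14 4
f 13 1 15
f 13 15 14
f 14 15 16
f 14 16 4
f 15 1 17
f 15 17 16
f 16 17 18
f 16 18 4
f 17 1 19
f 17 19 18
f 18 19 20
f 18 20 4
f 19 1 21
f 19 21 20
f 20 21 22
f 20 22 4
f 21 1 2
f 21 2 22
f 22 2 3
f 22 3 4
f 24 23 26
f 24 26 25
f 26 23 27
f 26 27 25
f 27 23 28
f 27 28 25
f 28 23 29
f 28 29 25
f 29 23 30
f 29 30 25
f 30 23 31
f 30 31 25
f 31 23 32
f 31 32 25
f 32 23 33
f 32 33 25
f 33 23 34
f 33 34 25
f 34 23 35
f 34 35 25
f 35 23 36
f 35 36 25
f 36 23 37
f 36 37 25
f 37 23 38
f 37 38 25
f 38 23 24
f 38 24 25
f 40 42 39
f 43 40 39
f 39 42 41
f 41 43 39
f 40 46 42
f 44 40 43
f 44 46 40
f 42 46 41
f 45 43 41
f 41 46 45
f 45 44 43
f 46 44 45
f 48 50 47
f 51 48 47
f 47 50 49
f 49 51 47
f 48 54 50
f 52 48 51
f 52 54 48
f 50 54 49
f 53 51 49
f 49 54 53
f 53 52 51
f 54 52 53
f 56 55 58
f 56 58 57
f 58 55 59
f 58 59 57
f 59 55 60
f 59 60 57
f 60 55 61
f 60 61 57
f 61 55 62
f 61 62 57
f 62 55 63
f 62 63 57
f 63 55 64
f 63 64 57
f 64 55 56
f 64 56 57



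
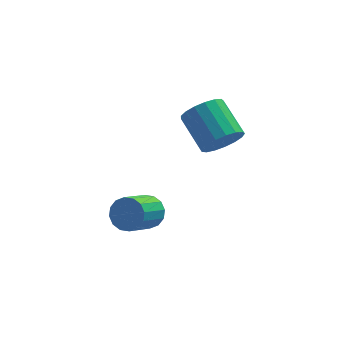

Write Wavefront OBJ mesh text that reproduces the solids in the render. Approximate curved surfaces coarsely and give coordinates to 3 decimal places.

v 0.019 -2.919 -2.145
v 0.245 -2.664 -1.591
v -0.454 -3.546 -0.901
v -0.679 -3.801 -1.455
v -0.037 -2.493 -1.658
v -0.736 -3.375 -0.967
v -0.304 -2.436 -1.855
v -1.003 -3.318 -1.164
v -0.484 -2.508 -2.129
v -1.183 -3.39 -1.439
v -0.529 -2.691 -2.408
v -1.228 -3.573 -1.718
v -0.427 -2.934 -2.617
v -1.126 -3.816 -1.927
v -0.206 -3.174 -2.699
v -0.905 -4.056 -2.009
v 0.076 -3.345 -2.633
v -0.623 -4.227 -1.942
v 0.343 -3.402 -2.436
v -0.356 -4.284 -1.745
v 0.523 -3.33 -2.161
v -0.176 -4.212 -1.471
v 0.568 -3.147 -1.882
v -0.131 -4.029 -1.192
v 0.466 -2.904 -1.673
v -0.233 -3.786 -0.983
v 2.429 -2.947 1.231
v 3.039 -2.95 1.701
v 2.462 -1.816 2.458
v 1.851 -1.813 1.989
v 3.137 -2.719 1.431
v 2.56 -1.586 2.188
v 3.072 -2.541 1.115
v 2.495 -1.408 1.872
v 2.861 -2.455 0.825
v 2.284 -1.322 1.583
v 2.55 -2.482 0.629
v 1.973 -1.349 1.386
v 2.211 -2.616 0.571
v 1.634 -1.483 1.328
v 1.923 -2.825 0.664
v 1.345 -1.692 1.421
v 1.75 -3.062 0.887
v 1.173 -1.929 1.644
v 1.732 -3.273 1.189
v 1.155 -2.14 1.946
v 1.875 -3.409 1.501
v 1.297 -2.275 2.258
v 2.144 -3.439 1.751
v 1.566 -2.305 2.508
v 2.478 -3.356 1.882
v 1.901 -2.223 2.639
v 2.801 -3.179 1.864
v 2.224 -2.046 2.621
f 2 1 5
f 2 5 3
f 3 5 6
f 3 6 4
f 5 1 7
f 5 7 6
f 6 7 8
f 6 8 4
f 7 1 9
f 7 9 8
f 8 9 10
f 8 10 4
f 9 1 11
f 9 11 10
f 10 11 12
f 10 12 4
f 11 1 13
f 11 13 12
f 12 13 14
f 12 14 4
f 13 1 15
f 13 15 14
f 14 15 16
f 14 16 4
f 15 1 17
f 15 17 16
f 16 17 18
f 16 18 4
f 17 1 19
f 17 19 18
f 18 19 20
f 18 20 4
f 19 1 21
f 19 21 20
f 20 21 22
f 20 22 4
f 21 1 23
f 21 23 22
f 22 23 24
f 22 24 4
f 23 1 25
f 23 25 24
f 24 25 26
f 24 26 4
f 25 1 2
f 25 2 26
f 26 2 3
f 26 3 4
f 28 27 31
f 28 31 29
f 29 31 32
f 29 32 30
f 31 27 33
f 31 33 32
f 32 33 34
f 32 34 30
f 33 27 35
f 33 35 34
f 34 35 36
f 34 36 30
f 35 27 37
f 35 37 36
f 36 37 38
f 36 38 30
f 37 27 39
f 37 39 38
f 38 39 40
f 38 40 30
f 39 27 41
f 39 41 40
f 40 41 42
f 40 42 30
f 41 27 43
f 41 43 42
f 42 43 44
f 42 44 30
f 43 27 45
f 43 45 44
f 44 45 46
f 44 46 30
f 45 27 47
f 45 47 46
f 46 47 48
f 46 48 30
f 47 27 49
f 47 49 48
f 48 49 50
f 48 50 30
f 49 27 51
f 49 51 50
f 50 51 52
f 50 52 30
f 51 27 53
f 51 53 52
f 52 53 54
f 52 54 30
f 53 27 28
f 53 28 54
f 54 28 29
f 54 29 30



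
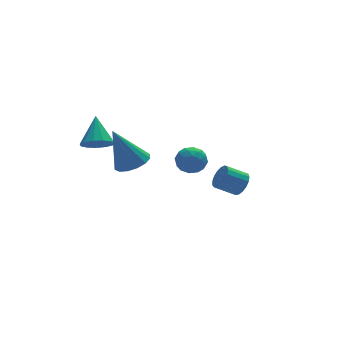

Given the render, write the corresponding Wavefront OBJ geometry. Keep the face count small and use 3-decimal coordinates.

v -0.389 -1.992 1.426
v 0.08 -1.707 0.985
v -0.52 -2.873 0.715
v -0.051 -2.588 0.274
v 0.159 -2.84 0.897
v 0.24 -2.296 1.337
v -0.68 -2.284 0.363
v -0.599 -1.74 0.803
v -0.1 -1.887 0.328
v 0.419 -2.231 0.658
v -0.859 -2.349 1.042
v -0.34 -2.693 1.372
v -0.143 -1.772 1.268
v -0.297 -2.808 0.432
v -0.174 -2.956 0.798
v 0.102 -2.788 0.539
v -0.049 -2.118 1.475
v 0.227 -1.95 1.216
v 0.274 -2.617 1.164
v -0.667 -2.63 0.484
v -0.391 -2.462 0.225
v -0.542 -1.792 1.161
v -0.266 -1.624 0.902
v -0.714 -1.963 0.536
v 0.027 -1.71 0.623
v -0.05 -2.228 0.205
v -0.42 -2.05 0.257
v -0.372 -1.73 0.516
v 0.332 -1.912 0.817
v 0.255 -2.43 0.399
v 0.379 -2.579 0.765
v 0.426 -2.258 1.023
v 0.226 -2.018 0.431
v -0.695 -2.15 1.301
v -0.772 -2.668 0.883
v -0.866 -2.322 0.677
v -0.819 -2.001 0.935
v -0.39 -2.352 1.495
v -0.467 -2.87 1.077
v -0.068 -2.85 1.184
v -0.02 -2.53 1.443
v -0.666 -2.562 1.269
v 3.221 0.255 -2.916
v 3.564 0.303 -2.39
v 2.683 0.553 -1.838
v 2.339 0.505 -2.364
v 3.57 0.581 -2.506
v 2.689 0.831 -1.953
v 3.497 0.785 -2.716
v 2.615 1.035 -2.163
v 3.36 0.867 -2.972
v 2.478 1.117 -2.419
v 3.191 0.809 -3.215
v 2.309 1.059 -2.662
v 3.029 0.624 -3.389
v 2.147 0.874 -2.837
v 2.911 0.355 -3.456
v 2.029 0.605 -2.903
v 2.864 0.063 -3.398
v 1.982 0.313 -2.846
v 2.898 -0.186 -3.231
v 2.017 0.064 -2.678
v 3.007 -0.333 -2.991
v 2.126 -0.083 -2.438
v 3.165 -0.346 -2.734
v 2.283 -0.095 -2.182
v 3.335 -0.221 -2.519
v 2.454 0.03 -1.966
v 3.479 0.013 -2.395
v 2.598 0.263 -1.842
v -2.681 1.887 0.051
v -2.177 2.187 -0.4
v -2.339 2.933 1.129
v -2.536 2.384 -0.477
v -2.942 2.423 -0.387
v -3.264 2.292 -0.157
v -3.401 2.032 0.139
v -3.309 1.726 0.407
v -3.018 1.471 0.562
v -2.62 1.348 0.555
v -2.241 1.396 0.388
v -2.001 1.6 0.114
v -1.978 1.895 -0.179
v -1.822 0.094 -0.222
v -1.063 0.049 0.085
v -2.538 0.446 1.602
v -1.117 0.458 -0.015
v -1.36 0.769 -0.171
v -1.727 0.9 -0.34
v -2.12 0.814 -0.477
v -2.432 0.536 -0.546
v -2.582 0.139 -0.528
v -2.528 -0.27 -0.428
v -2.285 -0.581 -0.273
v -1.918 -0.712 -0.104
v -1.525 -0.626 0.034
v -1.213 -0.348 0.103
f 1 38 17
f 38 12 41
f 17 41 6
f 38 41 17
f 1 17 13
f 17 6 18
f 13 18 2
f 17 18 13
f 1 13 22
f 13 2 23
f 22 23 8
f 13 23 22
f 1 22 34
f 22 8 37
f 34 37 11
f 22 37 34
f 1 34 38
f 34 11 42
f 38 42 12
f 34 42 38
f 2 18 29
f 18 6 32
f 29 32 10
f 18 32 29
f 6 41 19
f 41 12 40
f 19 40 5
f 41 40 19
f 12 42 39
f 42 11 35
f 39 35 3
f 42 35 39
f 11 37 36
f 37 8 24
f 36 24 7
f 37 24 36
f 8 23 28
f 23 2 25
f 28 25 9
f 23 25 28
f 4 30 16
f 30 10 31
f 16 31 5
f 30 31 16
f 4 16 14
f 16 5 15
f 14 15 3
f 16 15 14
f 4 14 21
f 14 3 20
f 21 20 7
f 14 20 21
f 4 21 26
f 21 7 27
f 26 27 9
f 21 27 26
f 4 26 30
f 26 9 33
f 30 33 10
f 26 33 30
f 5 31 19
f 31 10 32
f 19 32 6
f 31 32 19
f 3 15 39
f 15 5 40
f 39 40 12
f 15 40 39
f 7 20 36
f 20 3 35
f 36 35 11
f 20 35 36
f 9 27 28
f 27 7 24
f 28 24 8
f 27 24 28
f 10 33 29
f 33 9 25
f 29 25 2
f 33 25 29
f 44 43 47
f 44 47 45
f 45 47 48
f 45 48 46
f 47 43 49
f 47 49 48
f 48 49 50
f 48 50 46
f 49 43 51
f 49 51 50
f 50 51 52
f 50 52 46
f 51 43 53
f 51 53 52
f 52 53 54
f 52 54 46
f 53 43 55
f 53 55 54
f 54 55 56
f 54 56 46
f 55 43 57
f 55 57 56
f 56 57 58
f 56 58 46
f 57 43 59
f 57 59 58
f 58 59 60
f 58 60 46
f 59 43 61
f 59 61 60
f 60 61 62
f 60 62 46
f 61 43 63
f 61 63 62
f 62 63 64
f 62 64 46
f 63 43 65
f 63 65 64
f 64 65 66
f 64 66 46
f 65 43 67
f 65 67 66
f 66 67 68
f 66 68 46
f 67 43 69
f 67 69 68
f 68 69 70
f 68 70 46
f 69 43 44
f 69 44 70
f 70 44 45
f 70 45 46
f 72 71 74
f 72 74 73
f 74 71 75
f 74 75 73
f 75 71 76
f 75 76 73
f 76 71 77
f 76 77 73
f 77 71 78
f 77 78 73
f 78 71 79
f 78 79 73
f 79 71 80
f 79 80 73
f 80 71 81
f 80 81 73
f 81 71 82
f 81 82 73
f 82 71 83
f 82 83 73
f 83 71 72
f 83 72 73
f 85 84 87
f 85 87 86
f 87 84 88
f 87 88 86
f 88 84 89
f 88 89 86
f 89 84 90
f 89 90 86
f 90 84 91
f 90 91 86
f 91 84 92
f 91 92 86
f 92 84 93
f 92 93 86
f 93 84 94
f 93 94 86
f 94 84 95
f 94 95 86
f 95 84 96
f 95 96 86
f 96 84 97
f 96 97 86
f 97 84 85
f 97 85 86



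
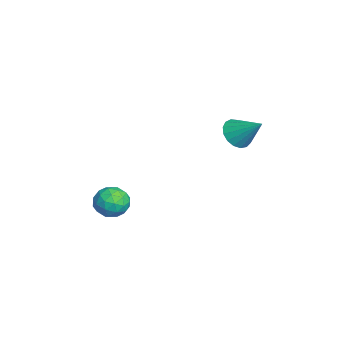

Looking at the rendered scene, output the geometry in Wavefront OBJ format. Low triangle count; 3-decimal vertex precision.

v -2.083 -2.974 -3.968
v -1.533 -2.986 -3.023
v -3.127 -4.274 -3.377
v -2.577 -4.286 -2.432
v -3.212 -3.432 -2.685
v -2.566 -2.628 -3.05
v -2.094 -4.632 -3.35
v -1.448 -3.828 -3.715
v -1.54 -4.01 -2.641
v -2.231 -3.269 -2.23
v -2.429 -3.991 -4.17
v -3.12 -3.25 -3.759
v -1.716 -2.866 -3.548
v -2.944 -4.394 -2.852
v -3.317 -3.892 -3.001
v -2.993 -3.899 -2.446
v -2.324 -2.656 -3.564
v -2 -2.662 -3.008
v -2.987 -2.925 -2.809
v -2.66 -4.598 -3.392
v -2.336 -4.604 -2.836
v -1.667 -3.361 -3.954
v -1.343 -3.368 -3.399
v -1.673 -4.335 -3.591
v -1.397 -3.475 -2.767
v -2.011 -4.239 -2.42
v -1.727 -4.442 -2.959
v -1.347 -3.97 -3.174
v -1.803 -3.039 -2.526
v -2.417 -3.803 -2.178
v -2.79 -3.301 -2.327
v -2.411 -2.829 -2.542
v -1.807 -3.641 -2.301
v -2.243 -3.457 -4.222
v -2.857 -4.221 -3.874
v -2.249 -4.431 -3.858
v -1.87 -3.959 -4.073
v -2.649 -3.021 -3.98
v -3.263 -3.785 -3.633
v -3.313 -3.29 -3.226
v -2.933 -2.818 -3.441
v -2.853 -3.619 -4.099
v -2.554 3.103 1.788
v -2.122 3.574 0.993
v -1.586 4.317 3.032
v -2.534 3.825 1.068
v -2.95 3.91 1.308
v -3.276 3.811 1.658
v -3.436 3.549 2.037
v -3.394 3.185 2.36
v -3.159 2.802 2.552
v -2.786 2.488 2.568
v -2.36 2.315 2.406
v -1.978 2.322 2.102
v -1.727 2.508 1.726
v -1.667 2.83 1.364
v -1.809 3.215 1.1
f 1 38 17
f 38 12 41
f 17 41 6
f 38 41 17
f 1 17 13
f 17 6 18
f 13 18 2
f 17 18 13
f 1 13 22
f 13 2 23
f 22 23 8
f 13 23 22
f 1 22 34
f 22 8 37
f 34 37 11
f 22 37 34
f 1 34 38
f 34 11 42
f 38 42 12
f 34 42 38
f 2 18 29
f 18 6 32
f 29 32 10
f 18 32 29
f 6 41 19
f 41 12 40
f 19 40 5
f 41 40 19
f 12 42 39
f 42 11 35
f 39 35 3
f 42 35 39
f 11 37 36
f 37 8 24
f 36 24 7
f 37 24 36
f 8 23 28
f 23 2 25
f 28 25 9
f 23 25 28
f 4 30 16
f 30 10 31
f 16 31 5
f 30 31 16
f 4 16 14
f 16 5 15
f 14 15 3
f 16 15 14
f 4 14 21
f 14 3 20
f 21 20 7
f 14 20 21
f 4 21 26
f 21 7 27
f 26 27 9
f 21 27 26
f 4 26 30
f 26 9 33
f 30 33 10
f 26 33 30
f 5 31 19
f 31 10 32
f 19 32 6
f 31 32 19
f 3 15 39
f 15 5 40
f 39 40 12
f 15 40 39
f 7 20 36
f 20 3 35
f 36 35 11
f 20 35 36
f 9 27 28
f 27 7 24
f 28 24 8
f 27 24 28
f 10 33 29
f 33 9 25
f 29 25 2
f 33 25 29
f 44 43 46
f 44 46 45
f 46 43 47
f 46 47 45
f 47 43 48
f 47 48 45
f 48 43 49
f 48 49 45
f 49 43 50
f 49 50 45
f 50 43 51
f 50 51 45
f 51 43 52
f 51 52 45
f 52 43 53
f 52 53 45
f 53 43 54
f 53 54 45
f 54 43 55
f 54 55 45
f 55 43 56
f 55 56 45
f 56 43 57
f 56 57 45
f 57 43 44
f 57 44 45



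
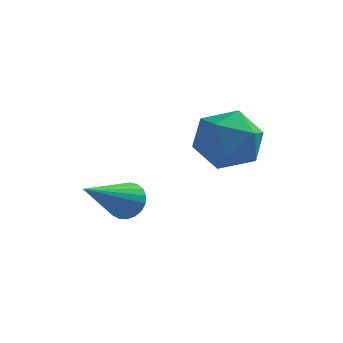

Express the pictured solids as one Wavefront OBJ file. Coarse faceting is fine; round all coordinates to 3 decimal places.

v -0.486 -1.476 0.412
v 0.036 -1.596 0.703
v -1.394 -2.764 1.508
v -0.06 -1.408 0.843
v -0.231 -1.232 0.909
v -0.445 -1.098 0.889
v -0.667 -1.03 0.786
v -0.857 -1.038 0.619
v -0.983 -1.122 0.415
v -1.023 -1.268 0.211
v -0.97 -1.449 0.042
v -0.834 -1.635 -0.063
v -0.637 -1.794 -0.087
v -0.414 -1.897 -0.024
v -0.204 -1.928 0.114
v -0.042 -1.88 0.304
v 0.043 -1.763 0.512
v 2.32 -0.071 1.595
v 2.915 -0.131 2.46
v 1.165 -1.089 2.32
v 1.76 -1.149 3.185
v 1.285 -0.245 2.934
v 1.999 0.384 2.487
v 2.081 -1.604 2.293
v 2.795 -0.975 1.846
v 2.767 -1.079 2.892
v 2.275 -0.238 3.288
v 1.805 -0.982 1.492
v 1.313 -0.141 1.888
f 2 1 4
f 2 4 3
f 4 1 5
f 4 5 3
f 5 1 6
f 5 6 3
f 6 1 7
f 6 7 3
f 7 1 8
f 7 8 3
f 8 1 9
f 8 9 3
f 9 1 10
f 9 10 3
f 10 1 11
f 10 11 3
f 11 1 12
f 11 12 3
f 12 1 13
f 12 13 3
f 13 1 14
f 13 14 3
f 14 1 15
f 14 15 3
f 15 1 16
f 15 16 3
f 16 1 17
f 16 17 3
f 17 1 2
f 17 2 3
f 18 29 23
f 18 23 19
f 18 19 25
f 18 25 28
f 18 28 29
f 19 23 27
f 23 29 22
f 29 28 20
f 28 25 24
f 25 19 26
f 21 27 22
f 21 22 20
f 21 20 24
f 21 24 26
f 21 26 27
f 22 27 23
f 20 22 29
f 24 20 28
f 26 24 25
f 27 26 19



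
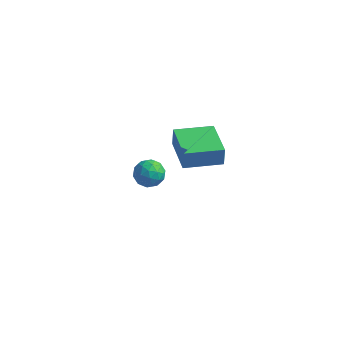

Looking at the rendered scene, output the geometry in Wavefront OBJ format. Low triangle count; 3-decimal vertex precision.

v -0.456 -4.436 2.358
v -0.479 -4.294 3.196
v -1.551 -2.934 2.074
v -1.573 -2.792 2.912
v 0.933 -3.448 2.228
v 0.911 -3.306 3.066
v -0.161 -1.946 1.944
v -0.184 -1.804 2.782
v -3.952 -0.191 -3.115
v -3.459 -0.392 -2.577
v -3.681 -1.208 -3.743
v -3.188 -1.409 -3.205
v -3.931 -1.415 -3.059
v -4.098 -0.786 -2.671
v -3.042 -0.814 -3.649
v -3.209 -0.185 -3.261
v -2.896 -0.777 -2.907
v -3.446 -1.148 -2.542
v -3.694 -0.452 -3.778
v -4.244 -0.823 -3.413
v -3.729 -0.202 -2.791
v -3.411 -1.398 -3.529
v -3.847 -1.401 -3.443
v -3.558 -1.519 -3.127
v -4.105 -0.434 -2.846
v -3.815 -0.552 -2.53
v -4.093 -1.153 -2.813
v -3.325 -1.048 -3.79
v -3.035 -1.166 -3.474
v -3.582 -0.081 -3.193
v -3.293 -0.199 -2.877
v -3.047 -0.447 -3.507
v -3.109 -0.547 -2.669
v -2.95 -1.144 -3.037
v -2.863 -0.794 -3.299
v -2.962 -0.425 -3.071
v -3.432 -0.765 -2.454
v -3.273 -1.363 -2.823
v -3.709 -1.366 -2.737
v -3.808 -0.997 -2.509
v -3.101 -0.991 -2.648
v -3.867 -0.237 -3.497
v -3.708 -0.835 -3.866
v -3.332 -0.603 -3.811
v -3.431 -0.234 -3.583
v -4.19 -0.456 -3.283
v -4.031 -1.053 -3.651
v -4.178 -1.175 -3.249
v -4.277 -0.806 -3.021
v -4.039 -0.609 -3.672
f 2 4 1
f 5 2 1
f 1 4 3
f 3 5 1
f 2 8 4
f 6 2 5
f 6 8 2
f 4 8 3
f 7 5 3
f 3 8 7
f 7 6 5
f 8 6 7
f 9 46 25
f 46 20 49
f 25 49 14
f 46 49 25
f 9 25 21
f 25 14 26
f 21 26 10
f 25 26 21
f 9 21 30
f 21 10 31
f 30 31 16
f 21 31 30
f 9 30 42
f 30 16 45
f 42 45 19
f 30 45 42
f 9 42 46
f 42 19 50
f 46 50 20
f 42 50 46
f 10 26 37
f 26 14 40
f 37 40 18
f 26 40 37
f 14 49 27
f 49 20 48
f 27 48 13
f 49 48 27
f 20 50 47
f 50 19 43
f 47 43 11
f 50 43 47
f 19 45 44
f 45 16 32
f 44 32 15
f 45 32 44
f 16 31 36
f 31 10 33
f 36 33 17
f 31 33 36
f 12 38 24
f 38 18 39
f 24 39 13
f 38 39 24
f 12 24 22
f 24 13 23
f 22 23 11
f 24 23 22
f 12 22 29
f 22 11 28
f 29 28 15
f 22 28 29
f 12 29 34
f 29 15 35
f 34 35 17
f 29 35 34
f 12 34 38
f 34 17 41
f 38 41 18
f 34 41 38
f 13 39 27
f 39 18 40
f 27 40 14
f 39 40 27
f 11 23 47
f 23 13 48
f 47 48 20
f 23 48 47
f 15 28 44
f 28 11 43
f 44 43 19
f 28 43 44
f 17 35 36
f 35 15 32
f 36 32 16
f 35 32 36
f 18 41 37
f 41 17 33
f 37 33 10
f 41 33 37



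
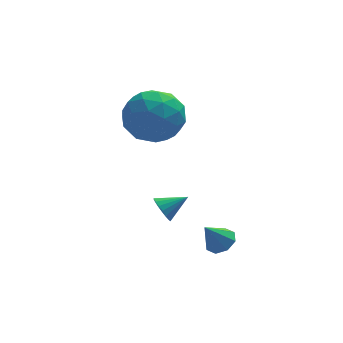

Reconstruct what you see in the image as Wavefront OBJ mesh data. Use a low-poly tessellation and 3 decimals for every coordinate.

v -1.793 2.976 2.428
v -1.172 2.14 1.834
v -3.408 1.92 2.226
v -2.787 1.084 1.632
v -2.598 1.252 2.804
v -1.6 1.904 2.929
v -2.98 2.156 1.131
v -1.982 2.808 1.256
v -1.906 1.633 1.033
v -1.67 1.074 2.067
v -2.91 2.986 1.993
v -2.674 2.427 3.027
v -1.341 2.651 2.149
v -3.239 1.409 1.911
v -3.128 1.508 2.6
v -2.763 1.017 2.251
v -1.593 2.512 2.792
v -1.228 2.021 2.443
v -2.065 1.499 3.013
v -3.352 2.039 1.617
v -2.987 1.548 1.268
v -1.817 3.043 1.809
v -1.452 2.552 1.46
v -2.515 2.561 1.047
v -1.407 1.861 1.329
v -2.356 1.241 1.21
v -2.47 1.87 0.916
v -1.883 2.254 0.989
v -1.268 1.533 1.936
v -2.217 0.912 1.818
v -2.106 1.011 2.507
v -1.52 1.394 2.58
v -1.699 1.235 1.466
v -2.363 3.148 2.242
v -3.312 2.527 2.124
v -3.06 2.666 1.48
v -2.474 3.049 1.553
v -2.224 2.819 2.85
v -3.173 2.199 2.731
v -2.697 1.806 3.071
v -2.11 2.19 3.144
v -2.881 2.825 2.594
v -2.52 -0.966 -0.696
v -2.332 -0.658 -1.112
v -1.62 -0.874 -0.224
v -2.429 -0.492 -0.961
v -2.544 -0.42 -0.757
v -2.653 -0.456 -0.541
v -2.737 -0.592 -0.356
v -2.777 -0.803 -0.238
v -2.766 -1.046 -0.212
v -2.707 -1.274 -0.281
v -2.61 -1.44 -0.432
v -2.496 -1.512 -0.636
v -2.386 -1.476 -0.852
v -2.302 -1.339 -1.037
v -2.262 -1.129 -1.154
v -2.273 -0.885 -1.181
v -0.717 -1.965 -1.79
v -0.231 -1.891 -1.463
v -1.303 -2.175 -0.87
v -0.461 -1.506 -1.522
v -0.84 -1.391 -1.738
v -1.148 -1.612 -1.984
v -1.202 -2.04 -2.116
v -0.973 -2.425 -2.057
v -0.593 -2.54 -1.841
v -0.286 -2.319 -1.595
f 1 38 17
f 38 12 41
f 17 41 6
f 38 41 17
f 1 17 13
f 17 6 18
f 13 18 2
f 17 18 13
f 1 13 22
f 13 2 23
f 22 23 8
f 13 23 22
f 1 22 34
f 22 8 37
f 34 37 11
f 22 37 34
f 1 34 38
f 34 11 42
f 38 42 12
f 34 42 38
f 2 18 29
f 18 6 32
f 29 32 10
f 18 32 29
f 6 41 19
f 41 12 40
f 19 40 5
f 41 40 19
f 12 42 39
f 42 11 35
f 39 35 3
f 42 35 39
f 11 37 36
f 37 8 24
f 36 24 7
f 37 24 36
f 8 23 28
f 23 2 25
f 28 25 9
f 23 25 28
f 4 30 16
f 30 10 31
f 16 31 5
f 30 31 16
f 4 16 14
f 16 5 15
f 14 15 3
f 16 15 14
f 4 14 21
f 14 3 20
f 21 20 7
f 14 20 21
f 4 21 26
f 21 7 27
f 26 27 9
f 21 27 26
f 4 26 30
f 26 9 33
f 30 33 10
f 26 33 30
f 5 31 19
f 31 10 32
f 19 32 6
f 31 32 19
f 3 15 39
f 15 5 40
f 39 40 12
f 15 40 39
f 7 20 36
f 20 3 35
f 36 35 11
f 20 35 36
f 9 27 28
f 27 7 24
f 28 24 8
f 27 24 28
f 10 33 29
f 33 9 25
f 29 25 2
f 33 25 29
f 44 43 46
f 44 46 45
f 46 43 47
f 46 47 45
f 47 43 48
f 47 48 45
f 48 43 49
f 48 49 45
f 49 43 50
f 49 50 45
f 50 43 51
f 50 51 45
f 51 43 52
f 51 52 45
f 52 43 53
f 52 53 45
f 53 43 54
f 53 54 45
f 54 43 55
f 54 55 45
f 55 43 56
f 55 56 45
f 56 43 57
f 56 57 45
f 57 43 58
f 57 58 45
f 58 43 44
f 58 44 45
f 60 59 62
f 60 62 61
f 62 59 63
f 62 63 61
f 63 59 64
f 63 64 61
f 64 59 65
f 64 65 61
f 65 59 66
f 65 66 61
f 66 59 67
f 66 67 61
f 67 59 68
f 67 68 61
f 68 59 60
f 68 60 61



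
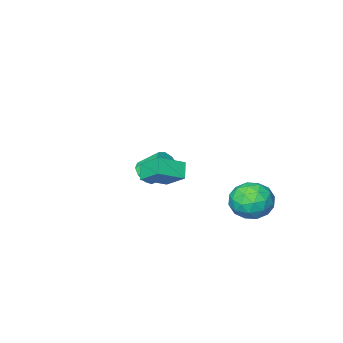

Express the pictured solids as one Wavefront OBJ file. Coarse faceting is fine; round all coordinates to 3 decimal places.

v 0.695 -4.227 -2.663
v 1.141 -3.624 -2.876
v 0.412 -2.75 -1.929
v -0.035 -3.353 -1.717
v 0.708 -3.649 -3.186
v -0.021 -2.775 -2.24
v 0.269 -3.944 -3.252
v -0.46 -3.07 -2.306
v 0.029 -4.372 -3.043
v -0.7 -3.498 -2.096
v 0.1 -4.732 -2.655
v -0.629 -3.858 -1.709
v 0.449 -4.855 -2.272
v -0.28 -3.982 -1.325
v 0.914 -4.685 -2.071
v 0.185 -3.811 -1.125
v 1.275 -4.3 -2.148
v 0.546 -3.427 -1.201
v 1.365 -3.881 -2.465
v 0.636 -3.008 -1.519
v 3.458 2.012 0.253
v 3.057 1.444 0.929
v 3.249 3.232 1.153
v 2.848 2.664 1.829
v 4.772 1.796 0.851
v 4.371 1.228 1.527
v 4.563 3.016 1.751
v 4.162 2.448 2.427
v -1.559 2.924 -1.949
v -0.494 2.413 -2.15
v -2.446 1.367 -2.69
v -1.381 0.856 -2.891
v -1.771 1.005 -1.768
v -1.223 1.967 -1.31
v -1.717 1.813 -3.53
v -1.169 2.775 -3.072
v -0.591 1.726 -3.128
v -0.625 1.227 -2.038
v -2.315 2.553 -2.802
v -2.349 2.054 -1.712
v -0.949 2.806 -1.984
v -1.991 0.974 -2.856
v -2.221 1.062 -2.195
v -1.594 0.762 -2.314
v -1.377 2.543 -1.49
v -0.751 2.243 -1.609
v -1.502 1.415 -1.384
v -2.189 1.537 -3.231
v -1.563 1.237 -3.35
v -1.346 3.018 -2.526
v -0.719 2.718 -2.645
v -1.438 2.365 -3.456
v -0.38 2.102 -2.677
v -0.901 1.186 -3.113
v -1.099 1.748 -3.489
v -0.777 2.314 -3.219
v -0.399 1.808 -2.037
v -0.921 0.893 -2.473
v -1.15 0.98 -1.812
v -0.828 1.546 -1.543
v -0.457 1.404 -2.612
v -2.019 2.887 -2.367
v -2.541 1.972 -2.803
v -2.112 2.234 -3.297
v -1.79 2.8 -3.028
v -2.039 2.594 -1.727
v -2.56 1.678 -2.163
v -2.163 1.466 -1.621
v -1.841 2.032 -1.351
v -2.483 2.376 -2.228
f 2 1 5
f 2 5 3
f 3 5 6
f 3 6 4
f 5 1 7
f 5 7 6
f 6 7 8
f 6 8 4
f 7 1 9
f 7 9 8
f 8 9 10
f 8 10 4
f 9 1 11
f 9 11 10
f 10 11 12
f 10 12 4
f 11 1 13
f 11 13 12
f 12 13 14
f 12 14 4
f 13 1 15
f 13 15 14
f 14 15 16
f 14 16 4
f 15 1 17
f 15 17 16
f 16 17 18
f 16 18 4
f 17 1 19
f 17 19 18
f 18 19 20
f 18 20 4
f 19 1 2
f 19 2 20
f 20 2 3
f 20 3 4
f 22 24 21
f 25 22 21
f 21 24 23
f 23 25 21
f 22 28 24
f 26 22 25
f 26 28 22
f 24 28 23
f 27 25 23
f 23 28 27
f 27 26 25
f 28 26 27
f 29 66 45
f 66 40 69
f 45 69 34
f 66 69 45
f 29 45 41
f 45 34 46
f 41 46 30
f 45 46 41
f 29 41 50
f 41 30 51
f 50 51 36
f 41 51 50
f 29 50 62
f 50 36 65
f 62 65 39
f 50 65 62
f 29 62 66
f 62 39 70
f 66 70 40
f 62 70 66
f 30 46 57
f 46 34 60
f 57 60 38
f 46 60 57
f 34 69 47
f 69 40 68
f 47 68 33
f 69 68 47
f 40 70 67
f 70 39 63
f 67 63 31
f 70 63 67
f 39 65 64
f 65 36 52
f 64 52 35
f 65 52 64
f 36 51 56
f 51 30 53
f 56 53 37
f 51 53 56
f 32 58 44
f 58 38 59
f 44 59 33
f 58 59 44
f 32 44 42
f 44 33 43
f 42 43 31
f 44 43 42
f 32 42 49
f 42 31 48
f 49 48 35
f 42 48 49
f 32 49 54
f 49 35 55
f 54 55 37
f 49 55 54
f 32 54 58
f 54 37 61
f 58 61 38
f 54 61 58
f 33 59 47
f 59 38 60
f 47 60 34
f 59 60 47
f 31 43 67
f 43 33 68
f 67 68 40
f 43 68 67
f 35 48 64
f 48 31 63
f 64 63 39
f 48 63 64
f 37 55 56
f 55 35 52
f 56 52 36
f 55 52 56
f 38 61 57
f 61 37 53
f 57 53 30
f 61 53 57



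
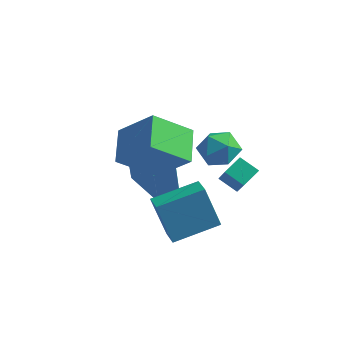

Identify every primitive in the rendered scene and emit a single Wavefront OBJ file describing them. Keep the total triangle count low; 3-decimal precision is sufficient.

v -0.094 -0.326 -0.127
v 1.476 -0.253 1.325
v -0.822 1.044 0.593
v 0.748 1.116 2.045
v 1.012 0.924 -1.385
v 2.582 0.996 0.067
v 0.284 2.293 -0.665
v 1.854 2.366 0.787
v 3.166 2.988 0.777
v 3.813 2.859 0.069
v 2.147 2.081 0.011
v 2.794 1.952 -0.697
v 2.946 1.56 0.174
v 3.576 2.121 0.648
v 2.384 2.819 -0.568
v 3.014 3.38 -0.094
v 3.329 2.755 -0.762
v 3.677 1.977 -0.304
v 2.283 2.963 0.384
v 2.631 2.185 0.842
v -1.803 3.472 -4.332
v -1.643 2.911 -2.242
v -1.366 4.434 -4.107
v -1.206 3.873 -2.017
v -0.034 2.747 -4.663
v 0.126 2.186 -2.573
v 0.403 3.709 -4.438
v 0.563 3.148 -2.348
v 3.454 2.111 -0.957
v 3.675 2.936 -0.519
v 2.655 3.033 -2.294
v 2.876 3.859 -1.856
v 4.304 2.141 -1.444
v 4.525 2.967 -1.006
v 3.505 3.064 -2.781
v 3.726 3.889 -2.343
v 2.642 -0.52 -3.79
v 2.005 -0.709 -1.777
v 2.008 0.058 -3.936
v 1.371 -0.131 -1.923
v 3.929 1.031 -3.237
v 3.292 0.842 -1.224
v 3.295 1.609 -3.383
v 2.658 1.42 -1.37
f 2 4 1
f 5 2 1
f 1 4 3
f 3 5 1
f 2 8 4
f 6 2 5
f 6 8 2
f 4 8 3
f 7 5 3
f 3 8 7
f 7 6 5
f 8 6 7
f 9 20 14
f 9 14 10
f 9 10 16
f 9 16 19
f 9 19 20
f 10 14 18
f 14 20 13
f 20 19 11
f 19 16 15
f 16 10 17
f 12 18 13
f 12 13 11
f 12 11 15
f 12 15 17
f 12 17 18
f 13 18 14
f 11 13 20
f 15 11 19
f 17 15 16
f 18 17 10
f 22 24 21
f 25 22 21
f 21 24 23
f 23 25 21
f 22 28 24
f 26 22 25
f 26 28 22
f 24 28 23
f 27 25 23
f 23 28 27
f 27 26 25
f 28 26 27
f 30 32 29
f 33 30 29
f 29 32 31
f 31 33 29
f 30 36 32
f 34 30 33
f 34 36 30
f 32 36 31
f 35 33 31
f 31 36 35
f 35 34 33
f 36 34 35
f 38 40 37
f 41 38 37
f 37 40 39
f 39 41 37
f 38 44 40
f 42 38 41
f 42 44 38
f 40 44 39
f 43 41 39
f 39 44 43
f 43 42 41
f 44 42 43

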